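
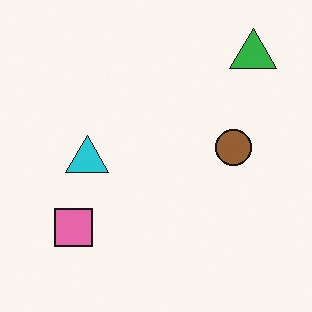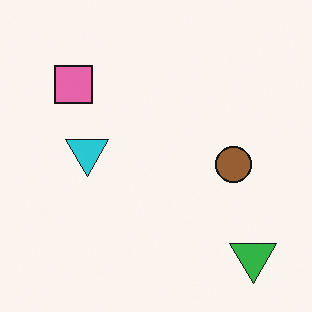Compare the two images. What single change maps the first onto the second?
Flipped vertically (top ↔ bottom).

The green triangle is in the top-right of the first image and the bottom-right of the second — shapes on opposite sides of the horizontal midline have swapped in a mirror flip.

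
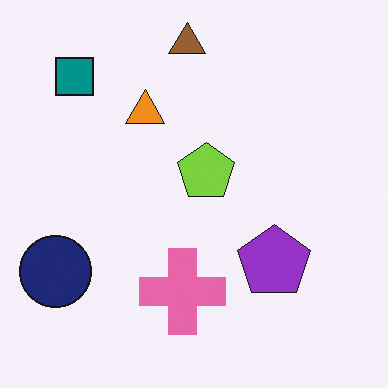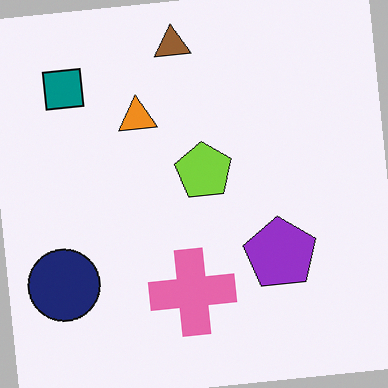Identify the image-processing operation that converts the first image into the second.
The second image is the first rotated counter-clockwise by a small amount.

Every shape is tilted by the same angle and the image corners show triangular fill wedges — a whole-image rotation by a non-right angle.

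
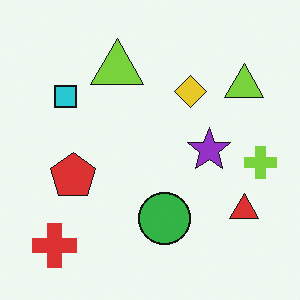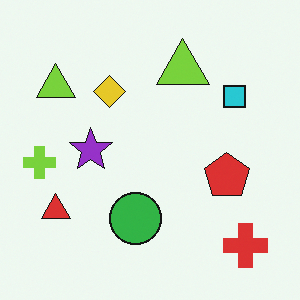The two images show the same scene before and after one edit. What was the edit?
This is the original image flipped horizontally (left ↔ right).

The lime cross is in the right of the first image and the left of the second — shapes on opposite sides of the vertical midline have swapped in a mirror flip.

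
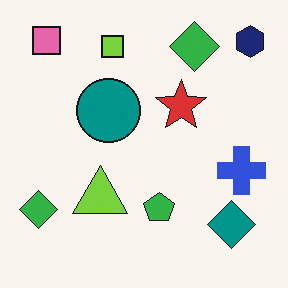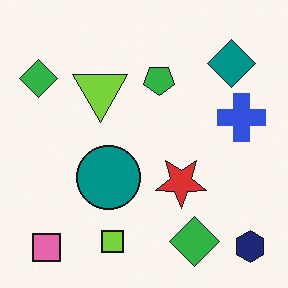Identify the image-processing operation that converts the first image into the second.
The transformation is: flipped vertically (top ↔ bottom).

The pink square is in the top-left of the first image and the bottom-left of the second — shapes on opposite sides of the horizontal midline have swapped in a mirror flip.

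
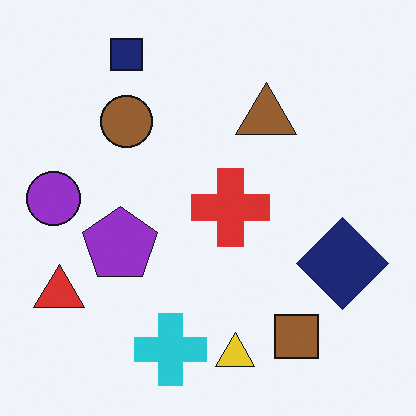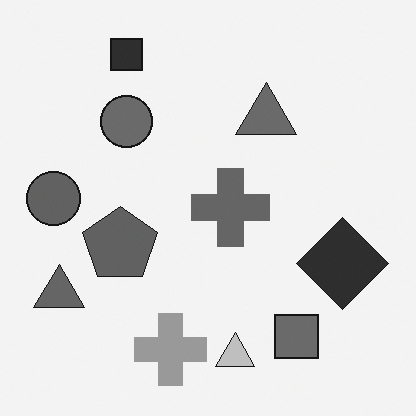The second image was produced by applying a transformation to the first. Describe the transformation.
This is the original image converted to grayscale.

All color is removed — every shape is now a shade of grey.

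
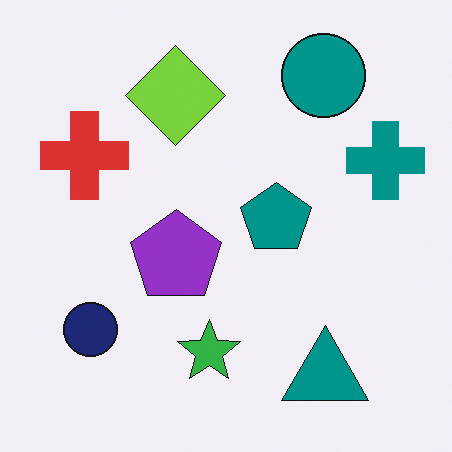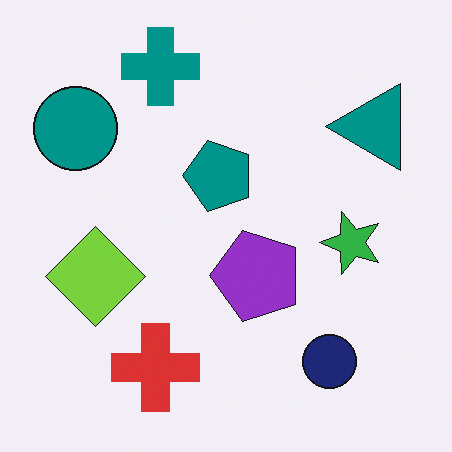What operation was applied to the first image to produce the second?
This is the original image rotated 90° counter-clockwise.

The teal circle sits in the top-right of the first image and the top-left of the second — consistent with a whole-image 90° counter-clockwise rotation.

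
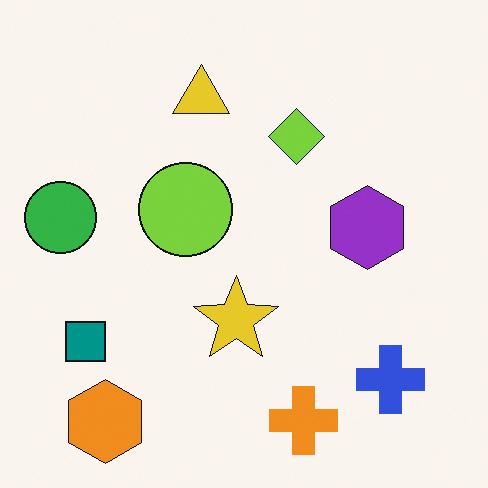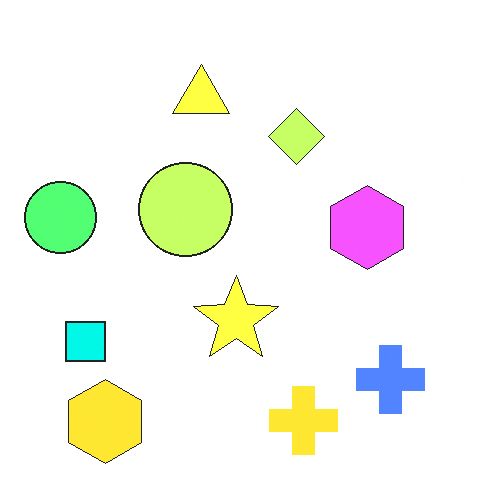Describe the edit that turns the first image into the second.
The second image is the first noticeably brightened.

Every pixel — background and shapes alike — is uniformly brightened.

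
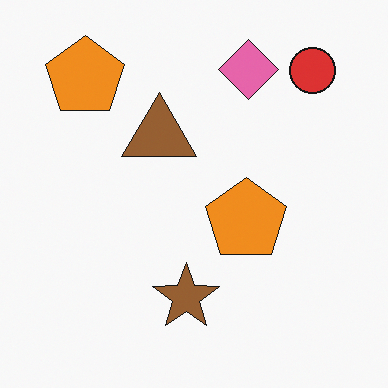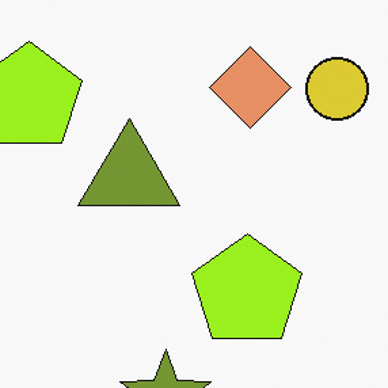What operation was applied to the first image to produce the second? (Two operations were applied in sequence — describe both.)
It was hue-shifted slightly, then cropped slightly and scaled back up.

Every shape's color has rotated by the same amount around the hue wheel — a uniform hue shift. The visible shapes are larger and the field of view is narrower; shapes near the original edges may be partly or wholly outside the frame — a crop-and-rescale.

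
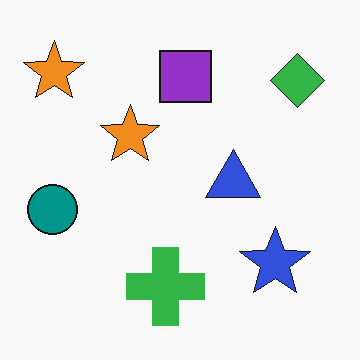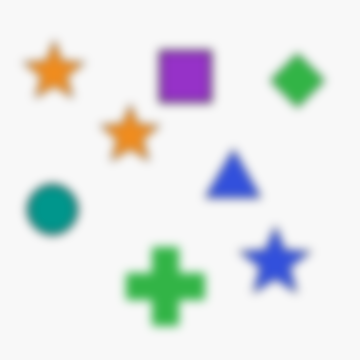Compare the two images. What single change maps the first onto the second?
Moderately blurred.

Shape edges and outlines are uniformly softened across the whole image.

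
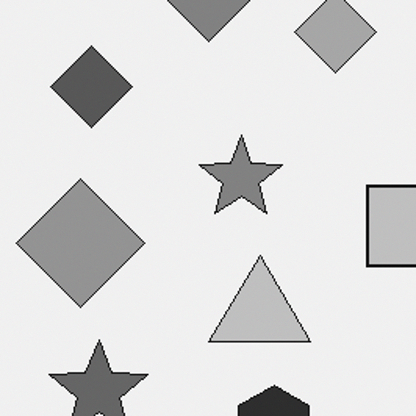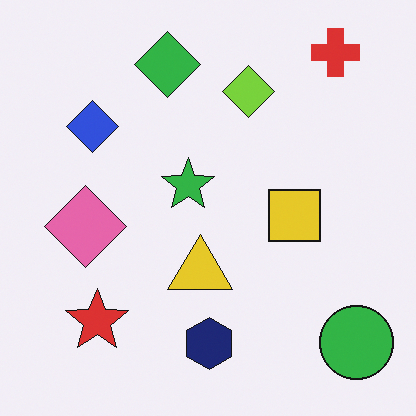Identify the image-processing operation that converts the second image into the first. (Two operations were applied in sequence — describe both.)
The transformation is: converted to grayscale, then cropped slightly and scaled back up.

All color is removed — every shape is now a shade of grey. The visible shapes are larger and the field of view is narrower; shapes near the original edges may be partly or wholly outside the frame — a crop-and-rescale.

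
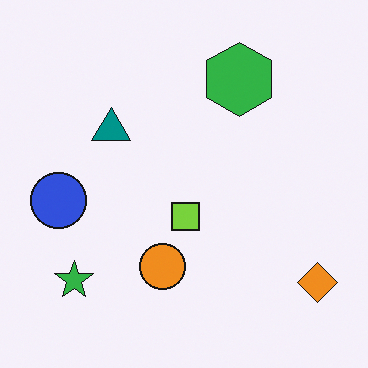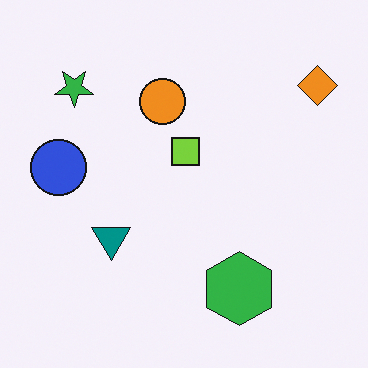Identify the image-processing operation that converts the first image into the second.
Flipped vertically (top ↔ bottom).

The green hexagon is in the top of the first image and the bottom of the second — shapes on opposite sides of the horizontal midline have swapped in a mirror flip.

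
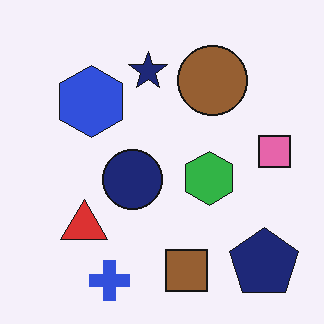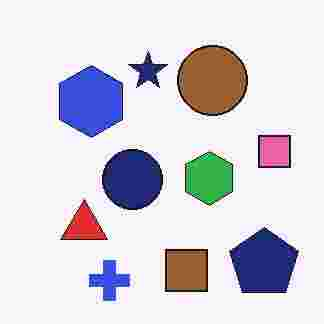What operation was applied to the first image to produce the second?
The transformation is: degraded with heavy JPEG compression.

Blocky 8×8 compression artifacts appear around shape edges and the flat background shows ringing — characteristic JPEG degradation.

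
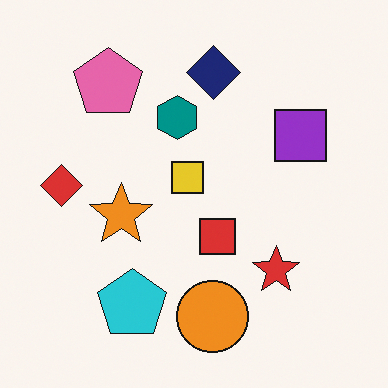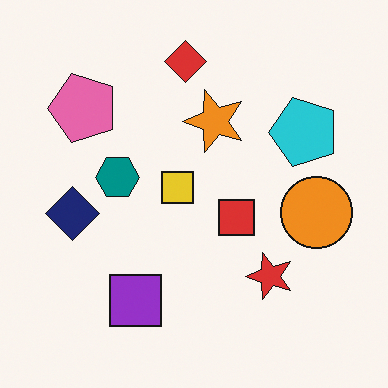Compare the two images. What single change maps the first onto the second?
It was transposed (reflected across the top-left ↔ bottom-right diagonal).

Shapes have swapped their row and column positions — what was in the top-right is now in the bottom-left — a diagonal reflection.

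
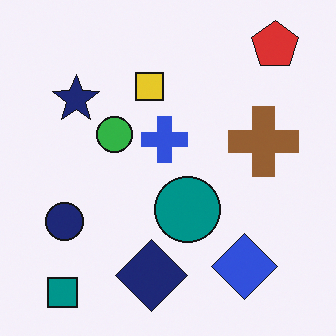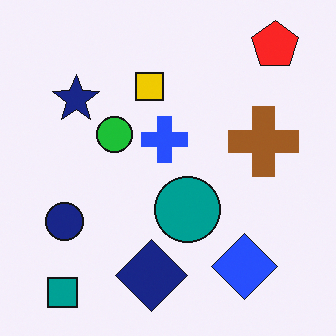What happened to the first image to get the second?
It was slightly oversaturated.

All colors are more vivid — a global saturation change.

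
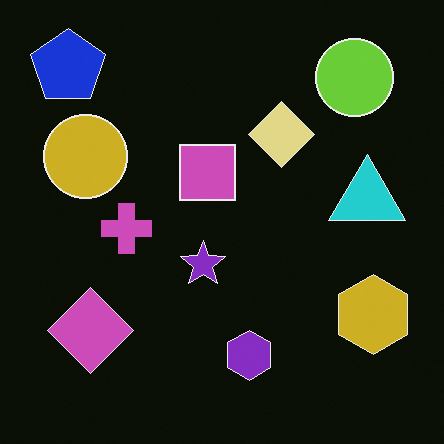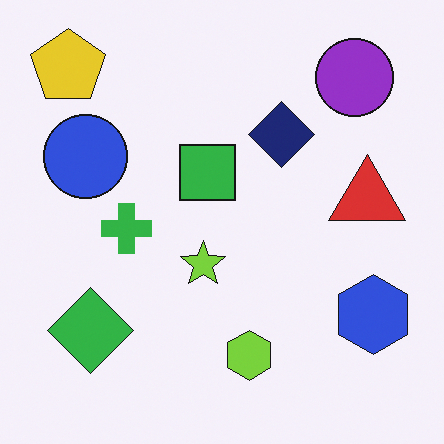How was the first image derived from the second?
The first image is the second color-inverted (negative).

The light background has become dark and every shape's color is its complement — a photographic negative.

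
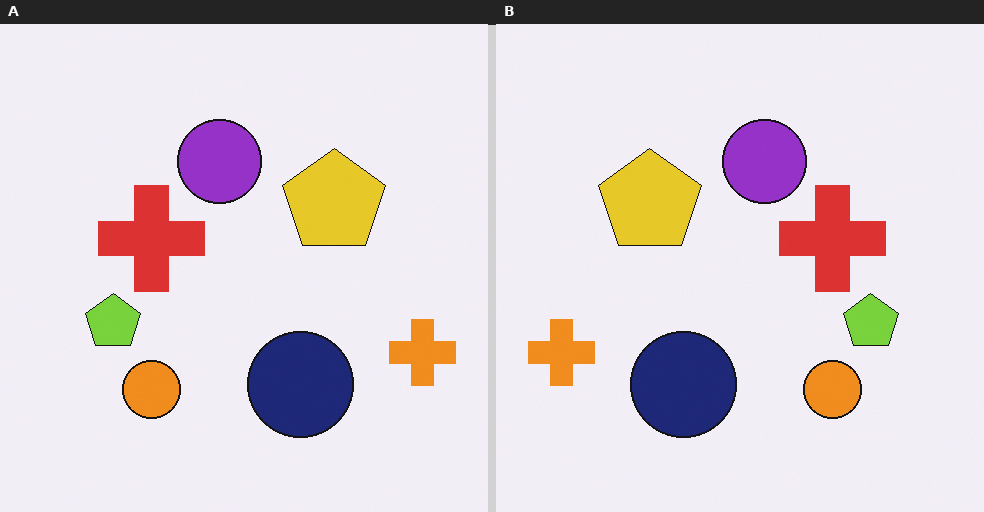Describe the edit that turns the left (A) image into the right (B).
The right (B) image is the left (A) flipped horizontally (left ↔ right).

The orange cross is in the bottom-right of the left (A) image and the bottom-left of the right (B) — shapes on opposite sides of the vertical midline have swapped in a mirror flip.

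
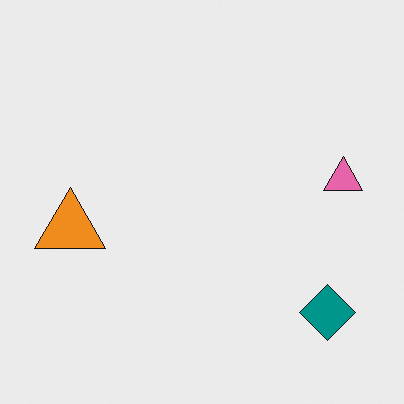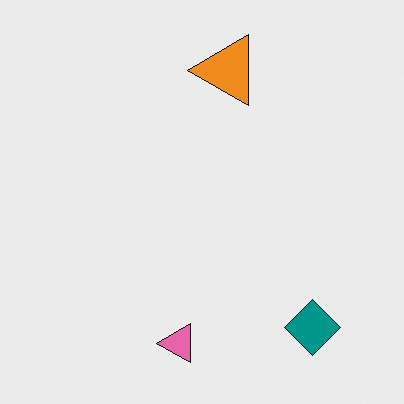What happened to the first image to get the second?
It was transposed (reflected across the top-left ↔ bottom-right diagonal).

Shapes have swapped their row and column positions — what was in the top-right is now in the bottom-left — a diagonal reflection.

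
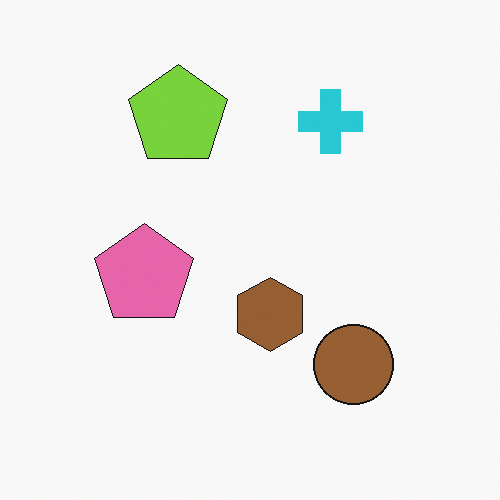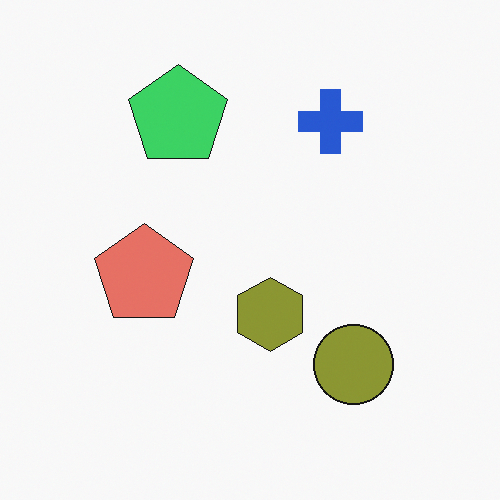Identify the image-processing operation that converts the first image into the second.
The second image is the first hue-shifted slightly.

Every shape's color has rotated by the same amount around the hue wheel — a uniform hue shift.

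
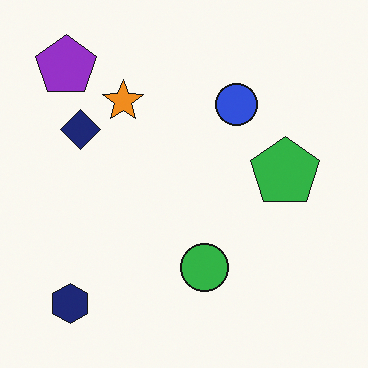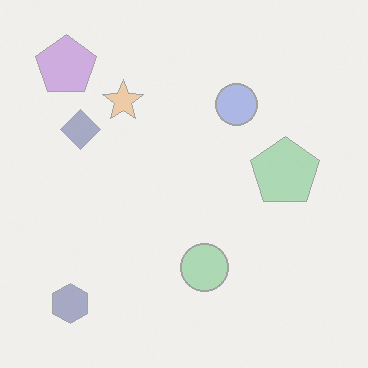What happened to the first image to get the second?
This is the original image washed out (contrast reduced).

Tones are pushed toward mid-grey across the whole image — a global contrast change.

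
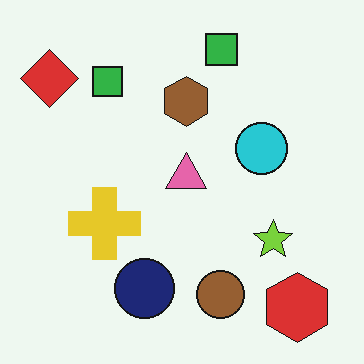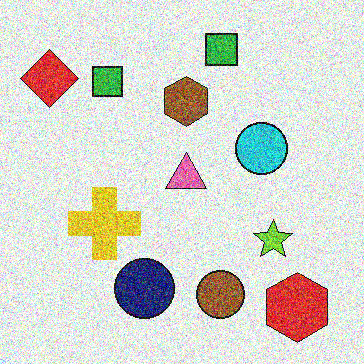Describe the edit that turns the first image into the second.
The second image is the first degraded with strong gaussian noise.

Random speckle covers the whole image, including the flat background.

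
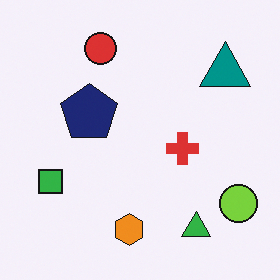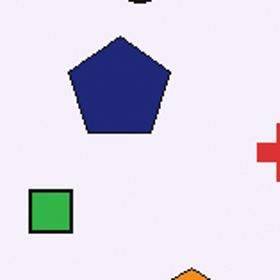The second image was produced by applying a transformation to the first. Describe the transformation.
This is the original image cropped to a noticeably smaller region and rescaled.

The visible shapes are larger and the field of view is narrower; shapes near the original edges may be partly or wholly outside the frame — a crop-and-rescale.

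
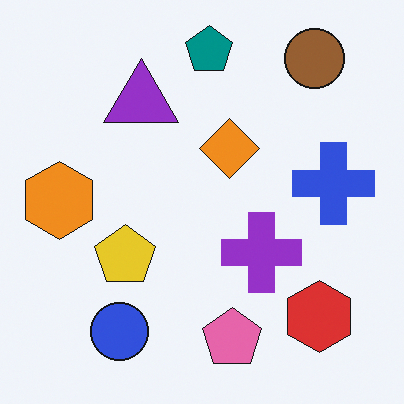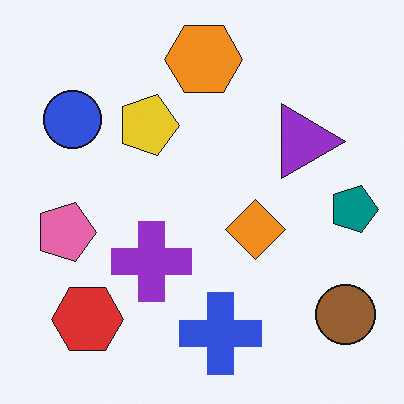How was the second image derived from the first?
This is the original image rotated 90° clockwise.

The brown circle sits in the top-right of the first image and the bottom-right of the second — consistent with a whole-image 90° clockwise rotation.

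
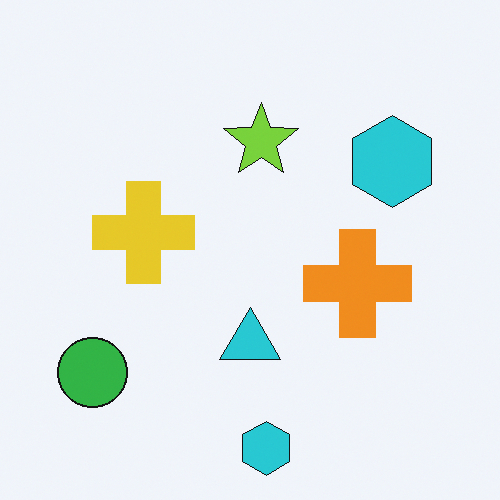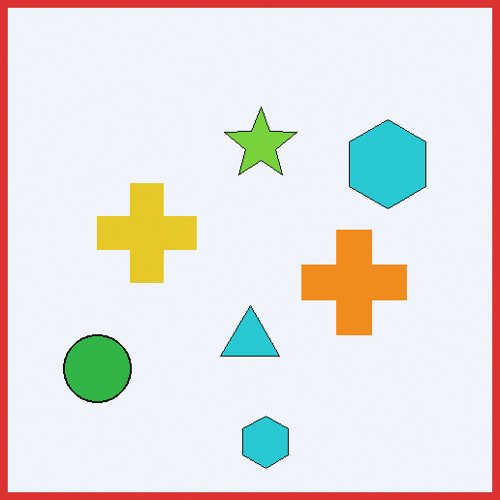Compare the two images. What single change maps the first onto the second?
The image was framed with a red border.

A solid red frame runs around the edge of the second image, with the content slightly shrunk inside it.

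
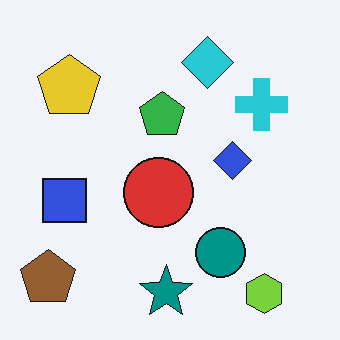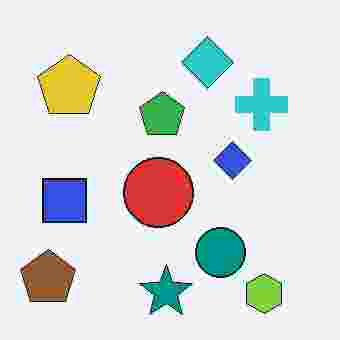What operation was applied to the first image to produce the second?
The transformation is: degraded with heavy JPEG compression.

Blocky 8×8 compression artifacts appear around shape edges and the flat background shows ringing — characteristic JPEG degradation.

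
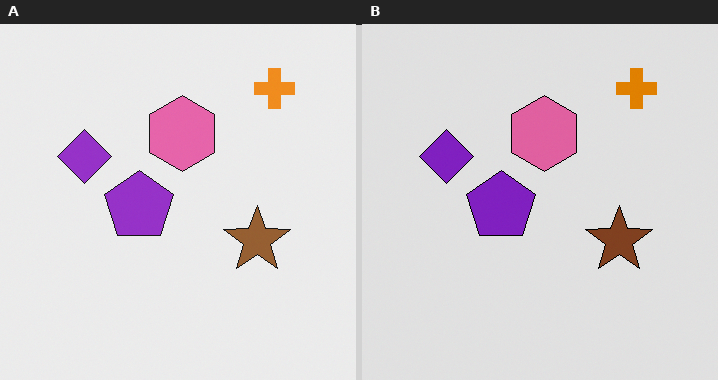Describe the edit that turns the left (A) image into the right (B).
The image was posterized to a reduced palette.

Each flat color has snapped to a coarser quantized level — most visibly, the near-white background has dropped to a flat grey.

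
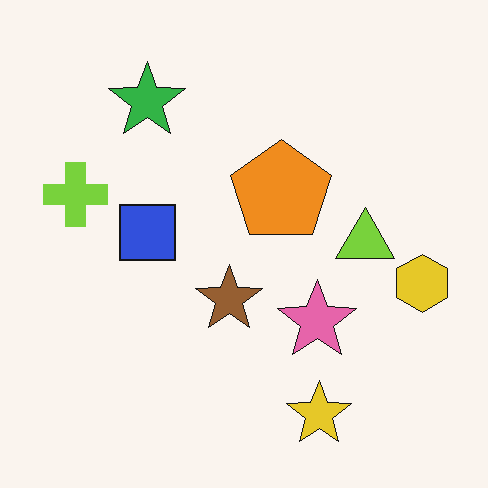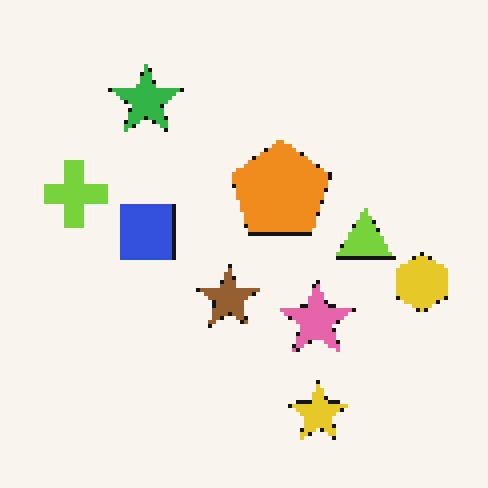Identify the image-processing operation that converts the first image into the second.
The transformation is: mildly pixelated.

Shapes are reduced to large square blocks; fine edges and outlines are lost — a downscale-then-upscale (mosaic) effect.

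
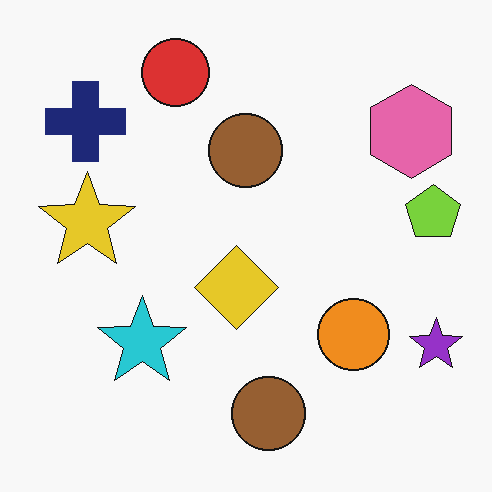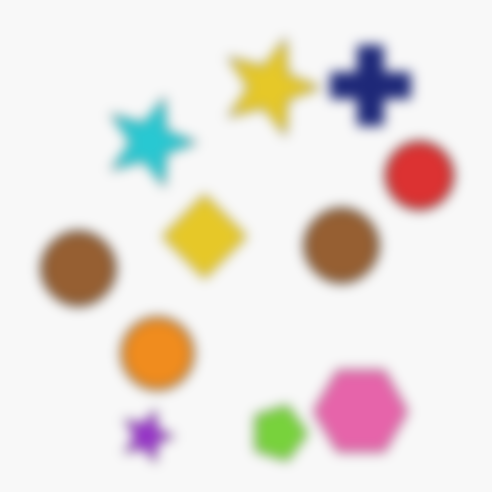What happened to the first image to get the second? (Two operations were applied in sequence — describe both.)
The second image is the first rotated 90° clockwise, then strongly gaussian-blurred.

The purple star sits in the bottom-right of the first image and the bottom-left of the second — consistent with a whole-image 90° clockwise rotation. Shape edges and outlines are uniformly softened across the whole image.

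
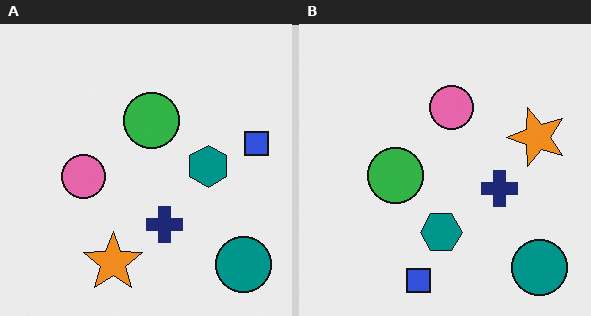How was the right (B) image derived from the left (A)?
The right (B) image is the left (A) transposed (reflected across the top-left ↔ bottom-right diagonal).

Shapes have swapped their row and column positions — what was in the top-right is now in the bottom-left — a diagonal reflection.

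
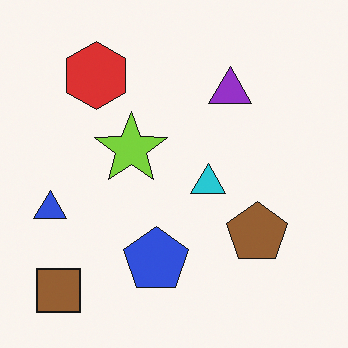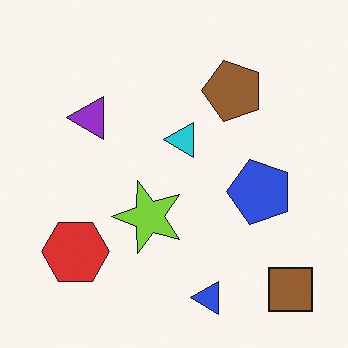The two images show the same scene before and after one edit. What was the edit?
It was rotated 90° counter-clockwise.

The brown square sits in the bottom-left of the first image and the bottom-right of the second — consistent with a whole-image 90° counter-clockwise rotation.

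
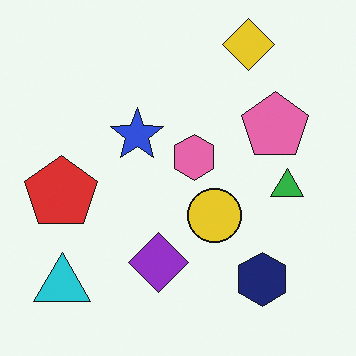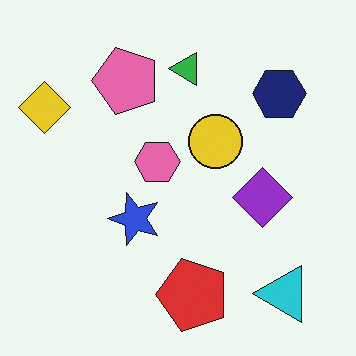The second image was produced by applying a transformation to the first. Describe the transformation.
The image was rotated 90° counter-clockwise.

The cyan triangle sits in the bottom-left of the first image and the bottom-right of the second — consistent with a whole-image 90° counter-clockwise rotation.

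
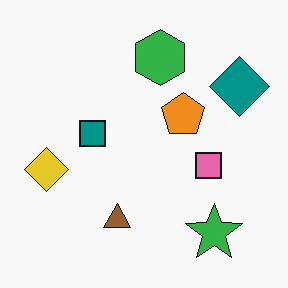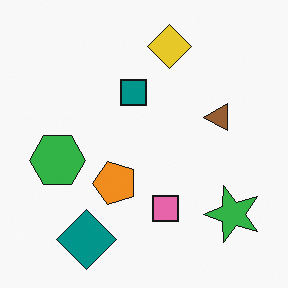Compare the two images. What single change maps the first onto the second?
Transposed (reflected across the top-left ↔ bottom-right diagonal).

Shapes have swapped their row and column positions — what was in the top-right is now in the bottom-left — a diagonal reflection.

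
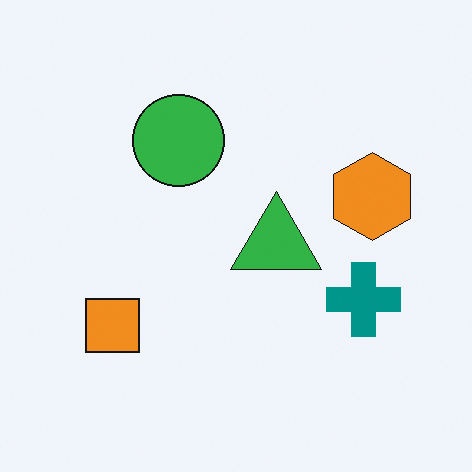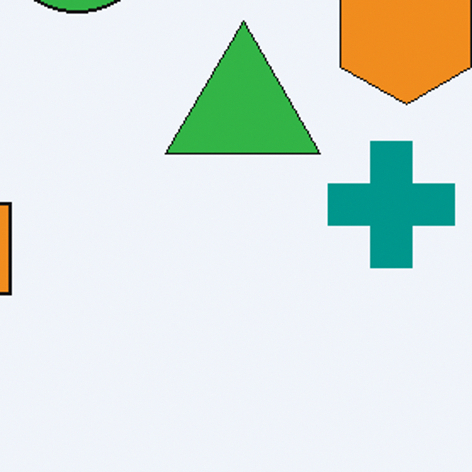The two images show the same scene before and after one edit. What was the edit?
Cropped tightly and scaled back up.

The visible shapes are larger and the field of view is narrower; shapes near the original edges may be partly or wholly outside the frame — a crop-and-rescale.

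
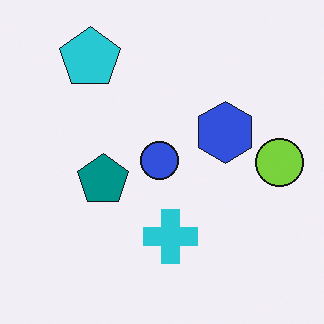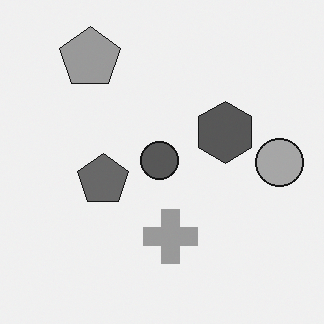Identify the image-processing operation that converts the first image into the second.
It was converted to grayscale.

All color is removed — every shape is now a shade of grey.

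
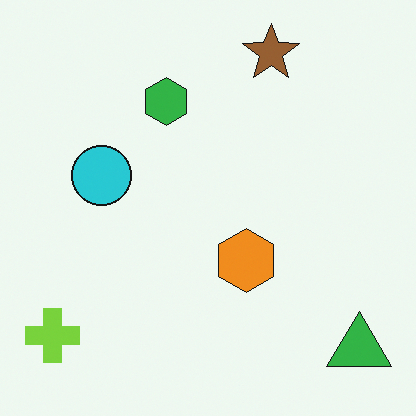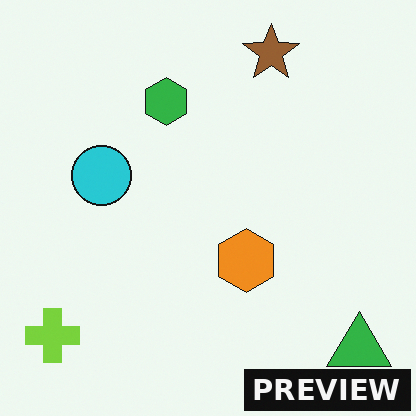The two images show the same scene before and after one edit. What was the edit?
It was watermarked with the text "PREVIEW" in the lower-right corner.

A dark label reading "PREVIEW" appears in the lower-right corner.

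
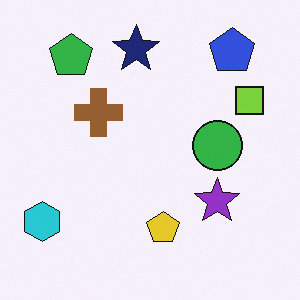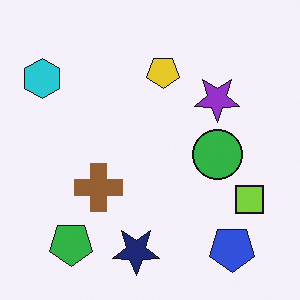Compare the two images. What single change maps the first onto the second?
Flipped vertically (top ↔ bottom).

The navy star is in the top of the first image and the bottom of the second — shapes on opposite sides of the horizontal midline have swapped in a mirror flip.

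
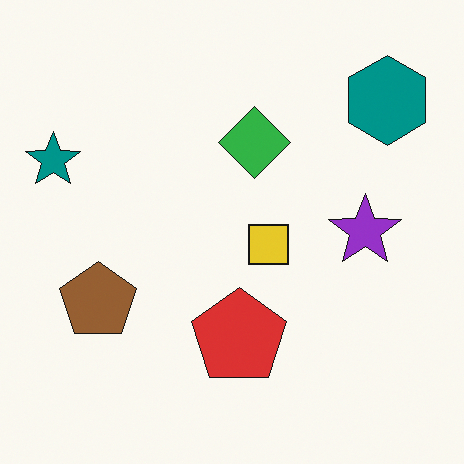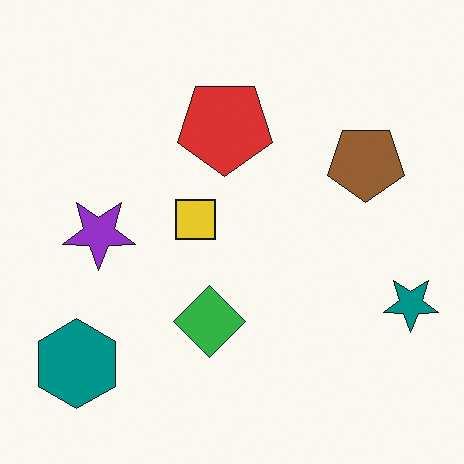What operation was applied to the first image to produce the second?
The image was rotated 180°.

The teal hexagon sits in the top-right of the first image and the bottom-left of the second — consistent with a whole-image 180° rotation.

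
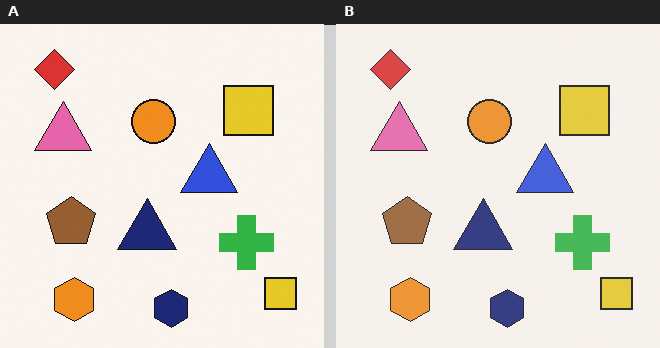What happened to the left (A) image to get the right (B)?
Given slightly reduced contrast.

Tones are pushed toward mid-grey across the whole image — a global contrast change.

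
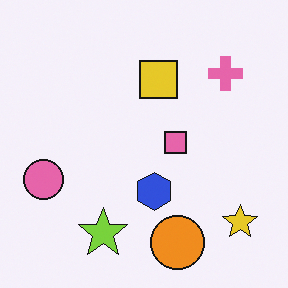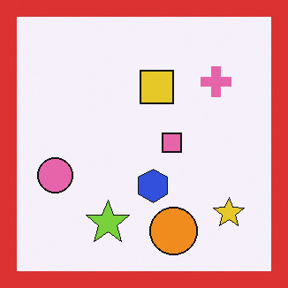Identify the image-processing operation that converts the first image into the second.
The second image is the first framed with a red border.

A solid red frame runs around the edge of the second image, with the content slightly shrunk inside it.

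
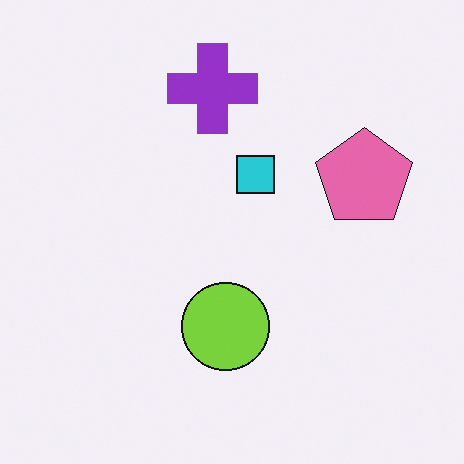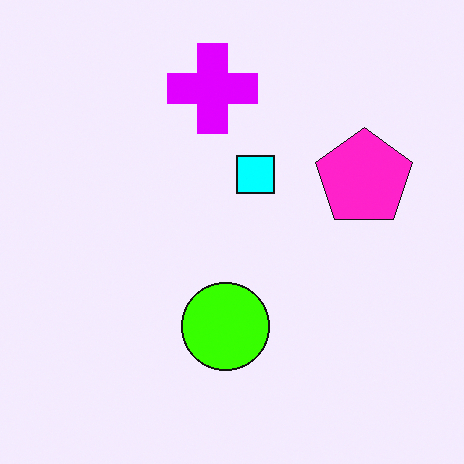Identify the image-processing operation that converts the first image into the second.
It was made much more vivid (saturation change).

All colors are more vivid — a global saturation change.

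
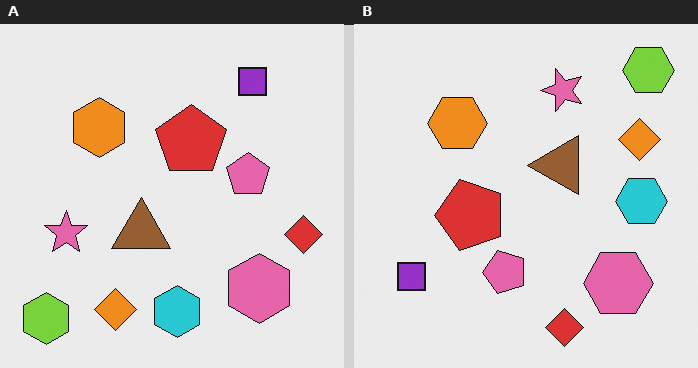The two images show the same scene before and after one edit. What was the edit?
The transformation is: transposed (reflected across the top-left ↔ bottom-right diagonal).

Shapes have swapped their row and column positions — what was in the top-right is now in the bottom-left — a diagonal reflection.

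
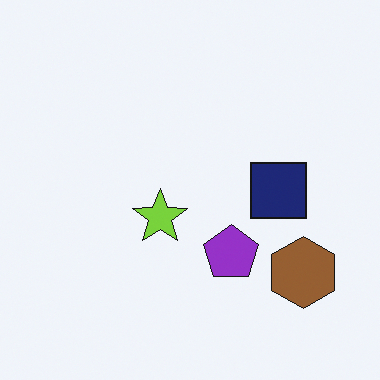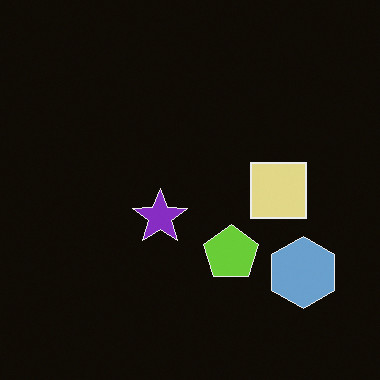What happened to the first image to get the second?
The second image is the first color-inverted (negative).

The light background has become dark and every shape's color is its complement — a photographic negative.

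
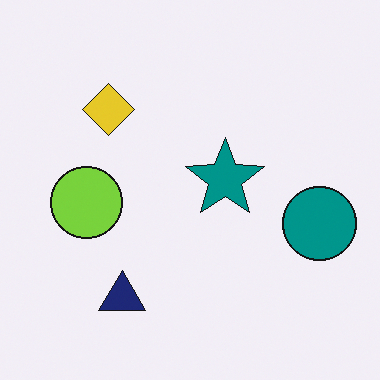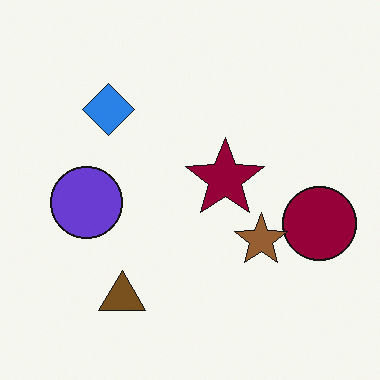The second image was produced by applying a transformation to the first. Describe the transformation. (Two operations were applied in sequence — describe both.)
It was hue-shifted by a large amount, then overlaid with an additional brown star.

Every shape's color has rotated by the same amount around the hue wheel — a uniform hue shift. A brown star appears in the second image that is absent from the first.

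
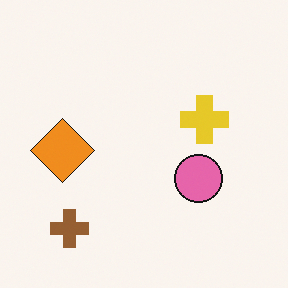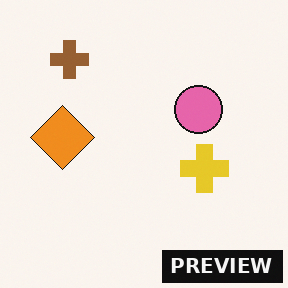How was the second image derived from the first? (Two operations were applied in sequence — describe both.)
This is the original image flipped vertically (top ↔ bottom), then watermarked with the text "PREVIEW" in the lower-right corner.

The brown cross is in the bottom-left of the first image and the top-left of the second — shapes on opposite sides of the horizontal midline have swapped in a mirror flip. A dark label reading "PREVIEW" appears in the lower-right corner.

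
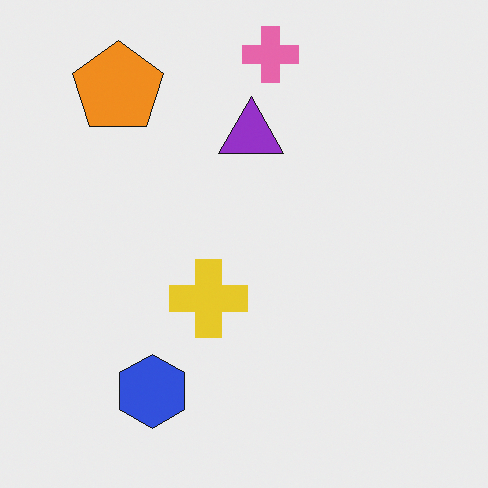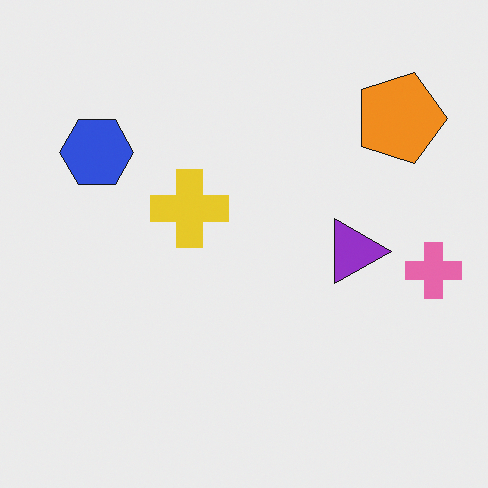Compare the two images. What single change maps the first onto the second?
This is the original image rotated 90° clockwise.

The orange pentagon sits in the top-left of the first image and the top-right of the second — consistent with a whole-image 90° clockwise rotation.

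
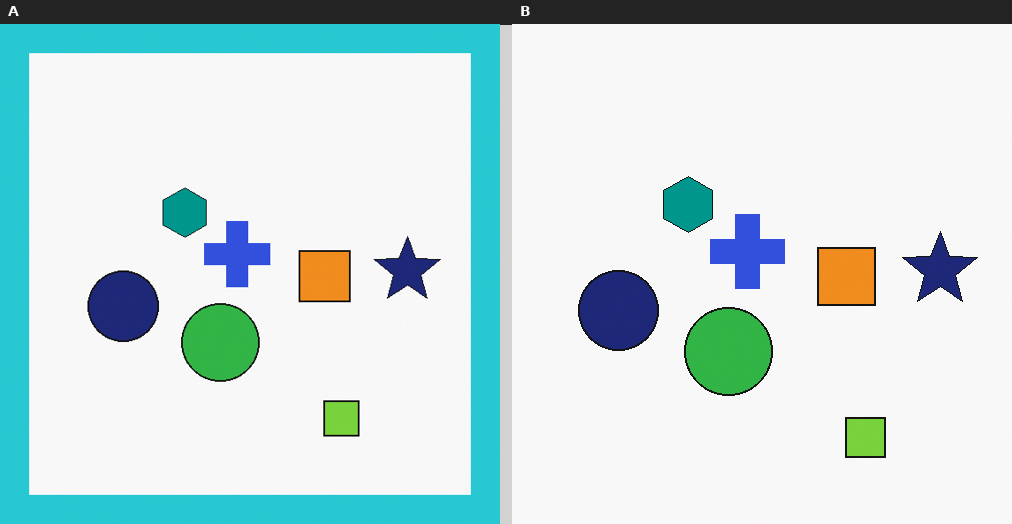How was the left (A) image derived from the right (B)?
The left (A) image is the right (B) framed with a cyan border.

A solid cyan frame runs around the edge of the left (A) image, with the content slightly shrunk inside it.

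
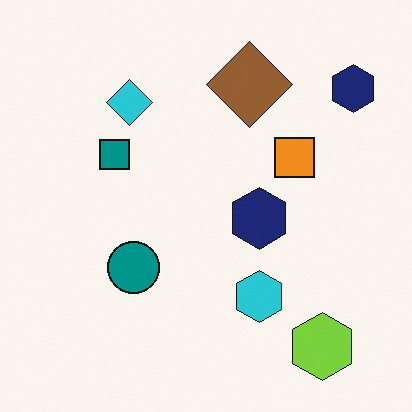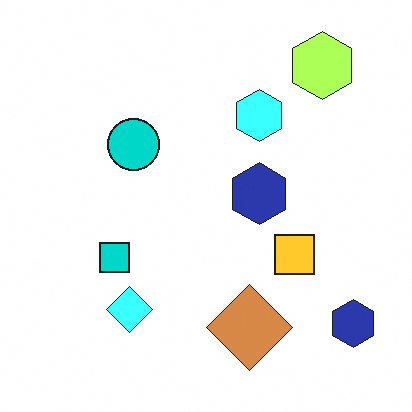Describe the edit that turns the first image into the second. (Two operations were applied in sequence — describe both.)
It was flipped vertically (top ↔ bottom), then noticeably brightened.

The lime hexagon is in the bottom-right of the first image and the top-right of the second — shapes on opposite sides of the horizontal midline have swapped in a mirror flip. Every pixel — background and shapes alike — is uniformly brightened.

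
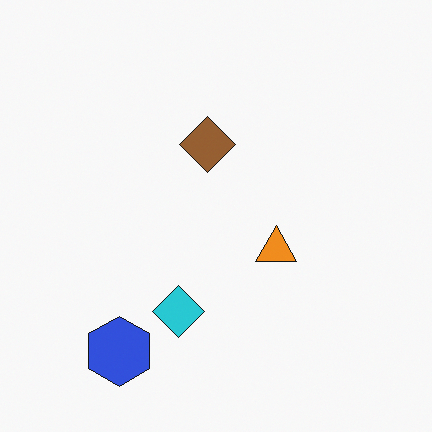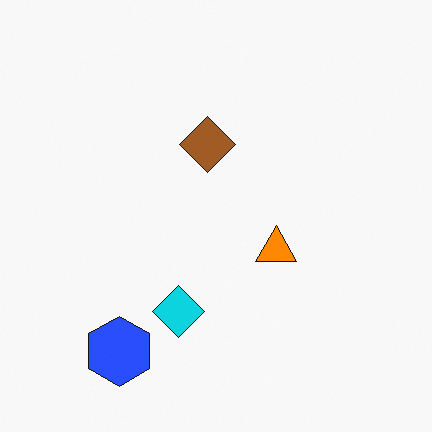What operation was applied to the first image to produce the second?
It was slightly oversaturated.

All colors are more vivid — a global saturation change.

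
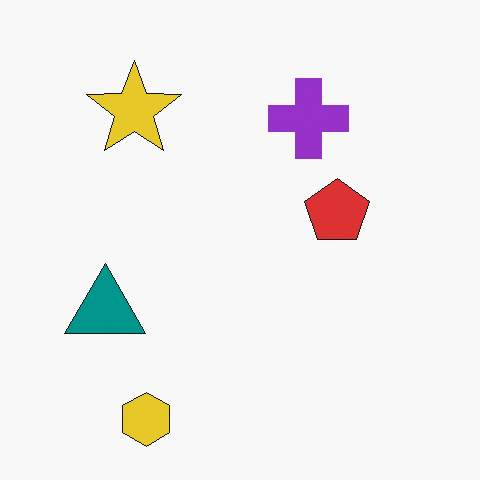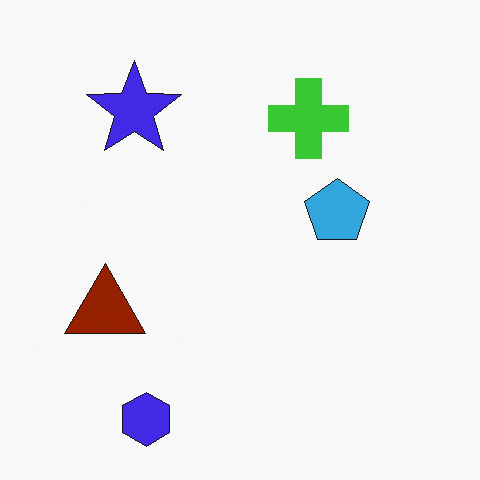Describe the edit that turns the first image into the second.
Hue-shifted by a large amount.

Every shape's color has rotated by the same amount around the hue wheel — a uniform hue shift.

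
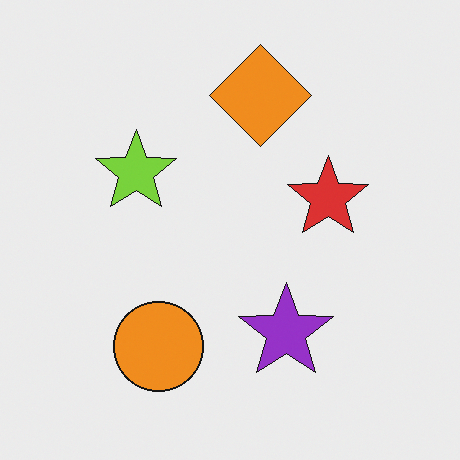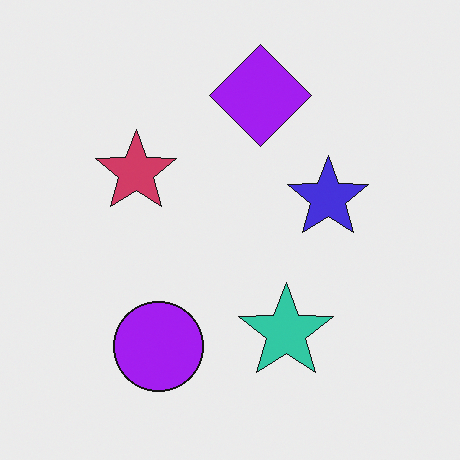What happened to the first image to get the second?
This is the original image hue-shifted through roughly half the color wheel.

Every shape's color has rotated by the same amount around the hue wheel — a uniform hue shift.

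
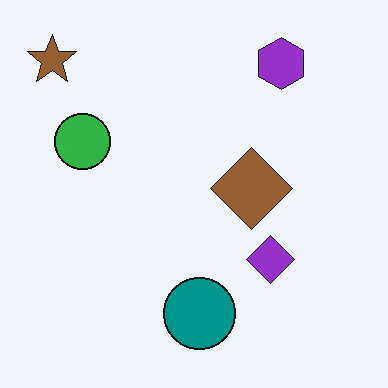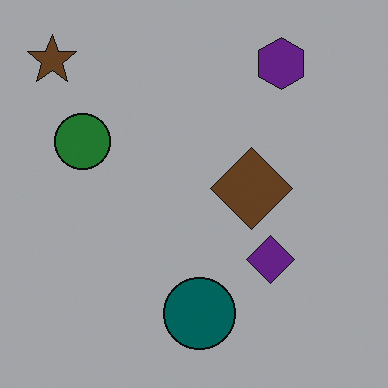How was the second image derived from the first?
Darkened a lot.

Every pixel — background and shapes alike — is uniformly darkened.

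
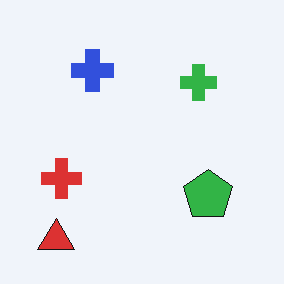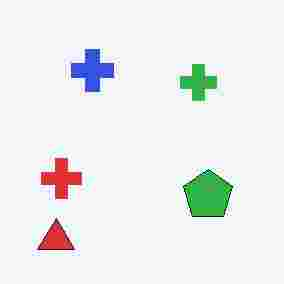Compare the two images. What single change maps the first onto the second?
Heavily JPEG-compressed with obvious blocking artifacts.

Blocky 8×8 compression artifacts appear around shape edges and the flat background shows ringing — characteristic JPEG degradation.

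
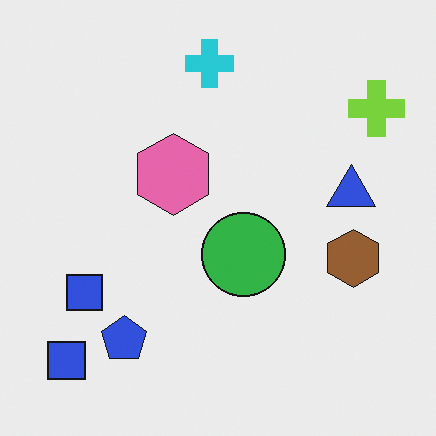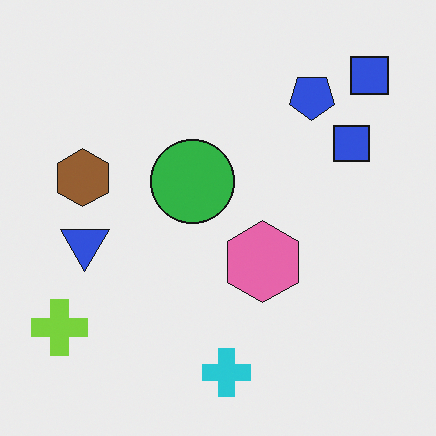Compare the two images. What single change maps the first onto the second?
The second image is the first rotated 180°.

The lime cross sits in the top-right of the first image and the bottom-left of the second — consistent with a whole-image 180° rotation.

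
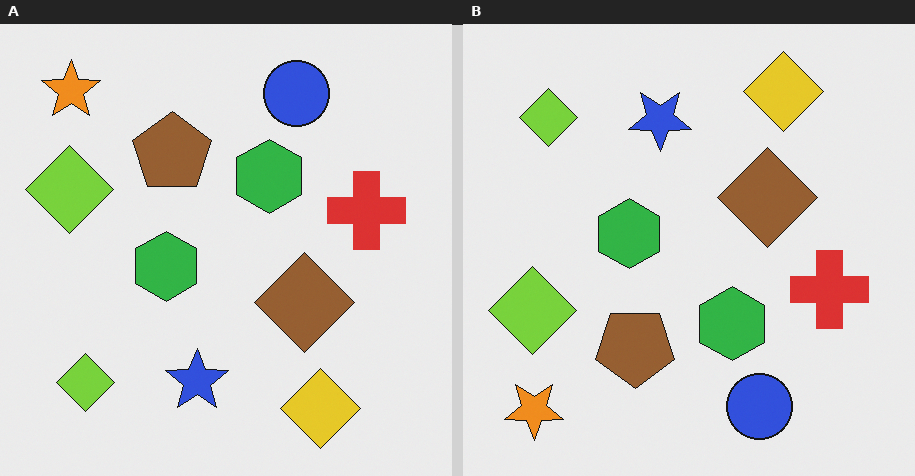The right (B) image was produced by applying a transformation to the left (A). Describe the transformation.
The right (B) image is the left (A) flipped vertically (top ↔ bottom).

The orange star is in the top-left of the left (A) image and the bottom-left of the right (B) — shapes on opposite sides of the horizontal midline have swapped in a mirror flip.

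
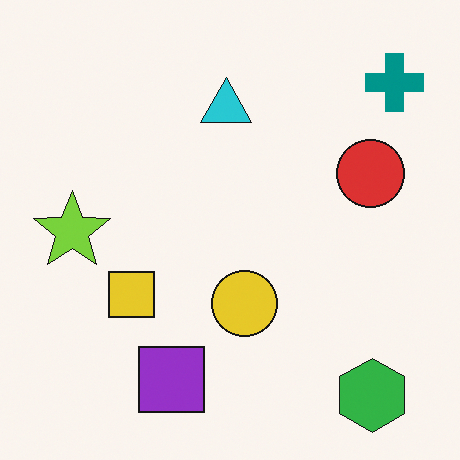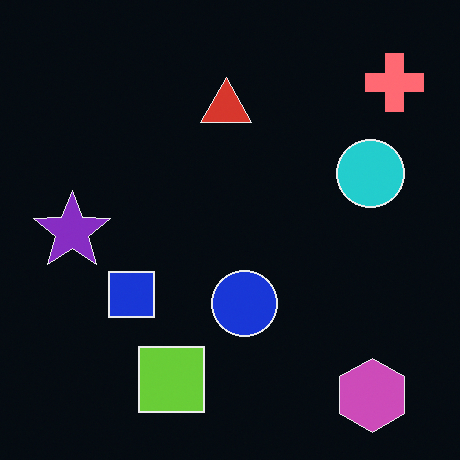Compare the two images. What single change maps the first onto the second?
The second image is the first color-inverted (negative).

The light background has become dark and every shape's color is its complement — a photographic negative.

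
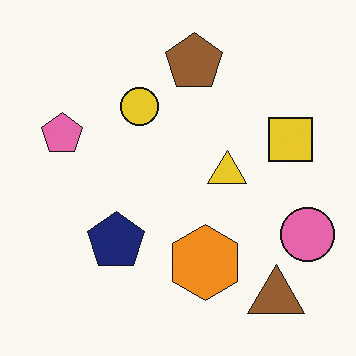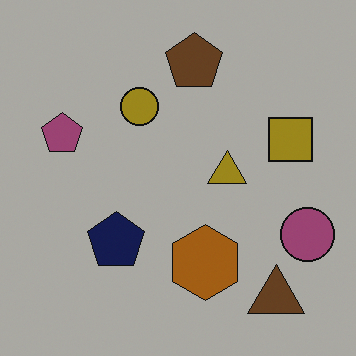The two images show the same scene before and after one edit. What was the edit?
The transformation is: darkened a lot.

Every pixel — background and shapes alike — is uniformly darkened.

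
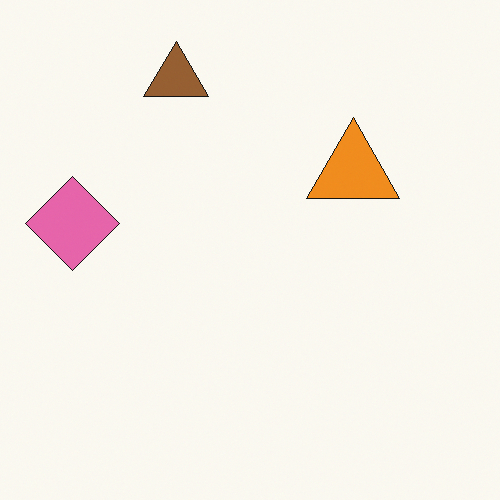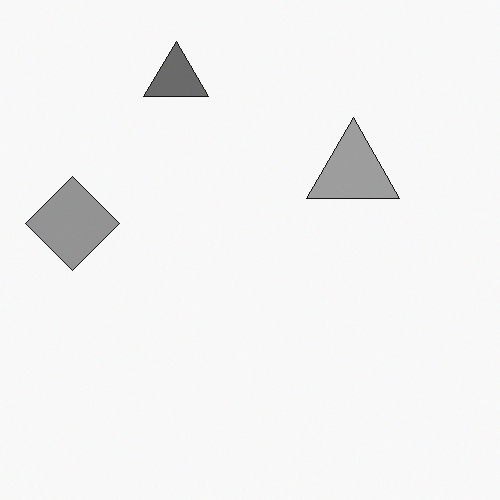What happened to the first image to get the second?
It was converted to grayscale.

All color is removed — every shape is now a shade of grey.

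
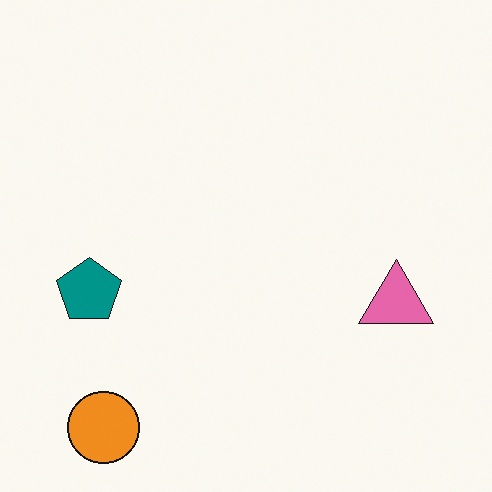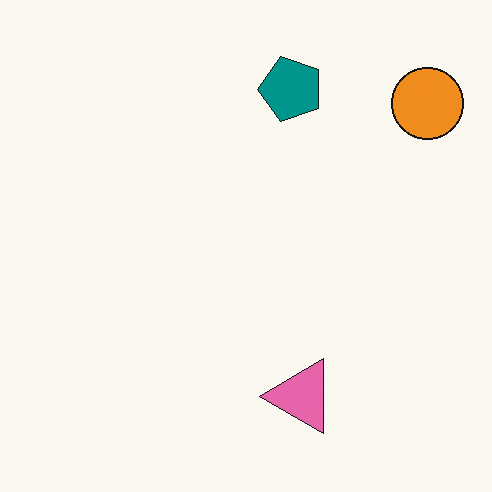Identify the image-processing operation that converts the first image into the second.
The second image is the first transposed (reflected across the top-left ↔ bottom-right diagonal).

Shapes have swapped their row and column positions — what was in the top-right is now in the bottom-left — a diagonal reflection.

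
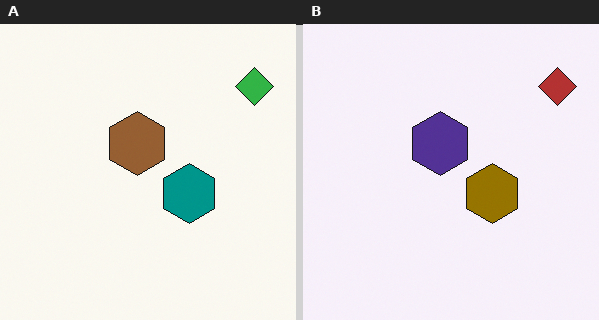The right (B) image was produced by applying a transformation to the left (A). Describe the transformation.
This is the original image hue-shifted by a large amount.

Every shape's color has rotated by the same amount around the hue wheel — a uniform hue shift.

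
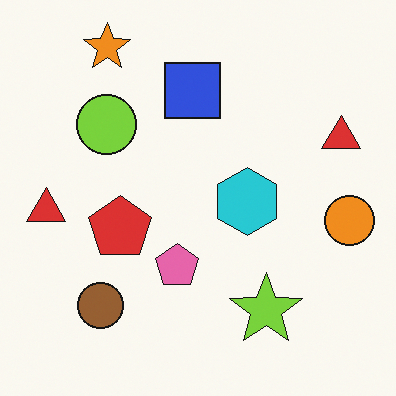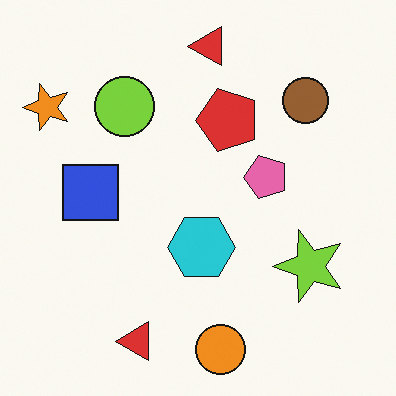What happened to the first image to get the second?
Transposed (reflected across the top-left ↔ bottom-right diagonal).

Shapes have swapped their row and column positions — what was in the top-right is now in the bottom-left — a diagonal reflection.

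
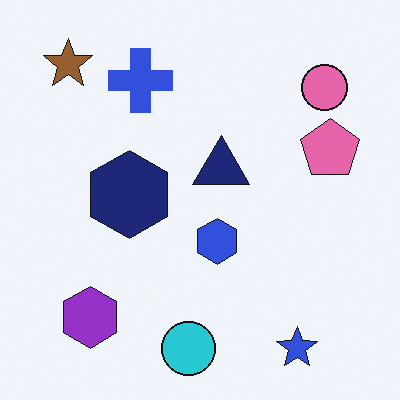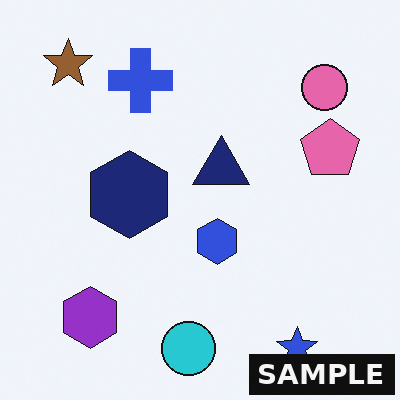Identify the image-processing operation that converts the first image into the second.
Watermarked with the text "SAMPLE" in the lower-right corner.

A dark label reading "SAMPLE" appears in the lower-right corner.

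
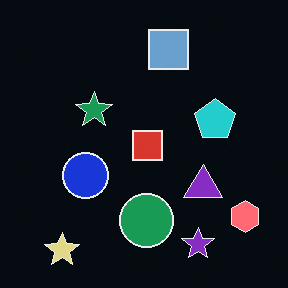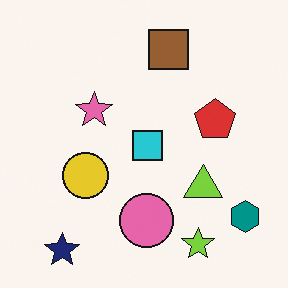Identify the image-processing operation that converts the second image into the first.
Color-inverted (negative).

The light background has become dark and every shape's color is its complement — a photographic negative.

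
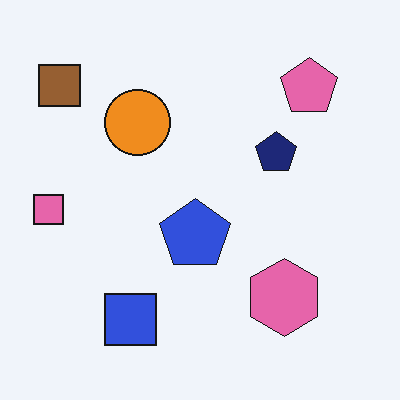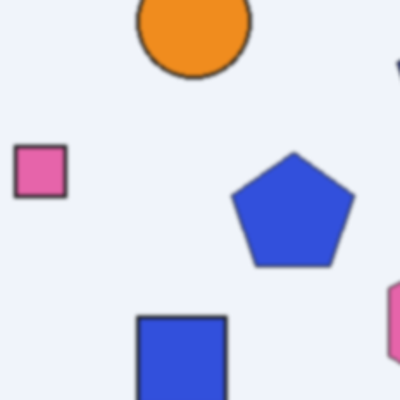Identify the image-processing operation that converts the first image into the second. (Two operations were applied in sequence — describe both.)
It was given a subtle gaussian blur, then cropped to a noticeably smaller region and rescaled.

Shape edges and outlines are uniformly softened across the whole image. The visible shapes are larger and the field of view is narrower; shapes near the original edges may be partly or wholly outside the frame — a crop-and-rescale.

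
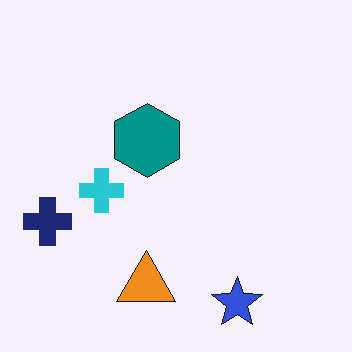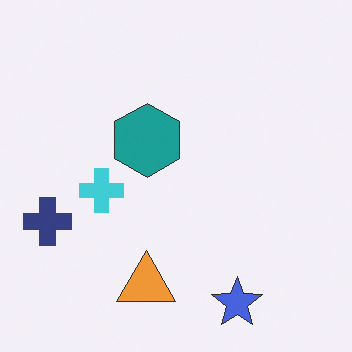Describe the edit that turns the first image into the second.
Given slightly reduced contrast.

Tones are pushed toward mid-grey across the whole image — a global contrast change.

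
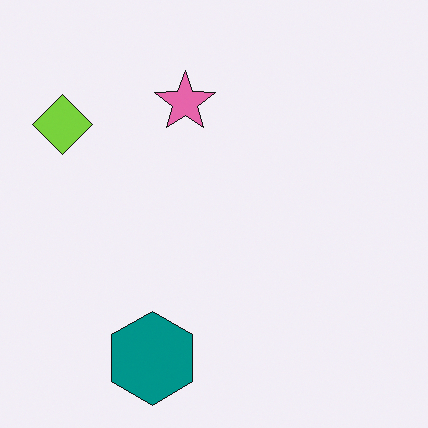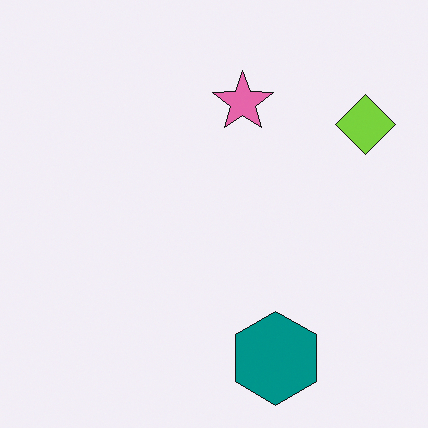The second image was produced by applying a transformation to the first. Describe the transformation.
The transformation is: flipped horizontally (left ↔ right).

The lime diamond is in the top-left of the first image and the top-right of the second — shapes on opposite sides of the vertical midline have swapped in a mirror flip.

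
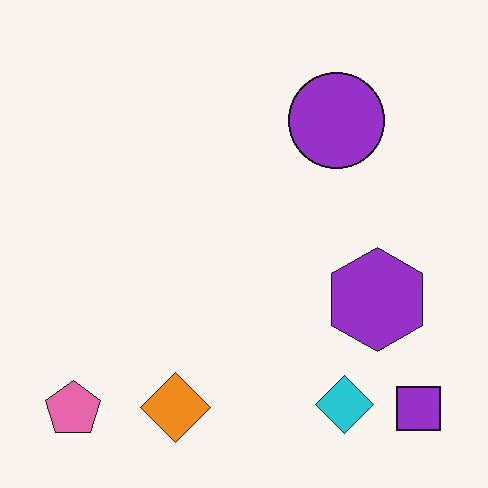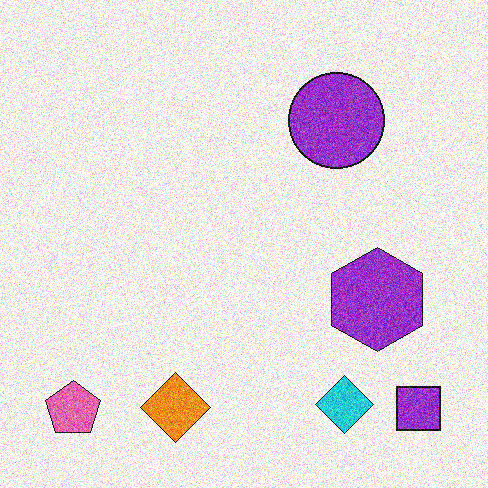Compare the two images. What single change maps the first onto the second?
The image was degraded with heavy additive noise.

Random speckle covers the whole image, including the flat background.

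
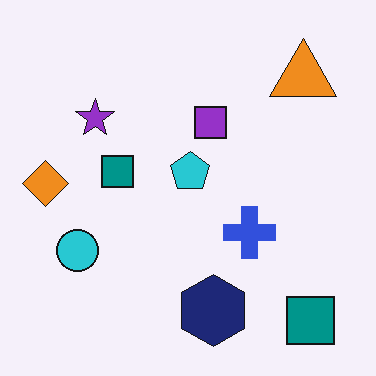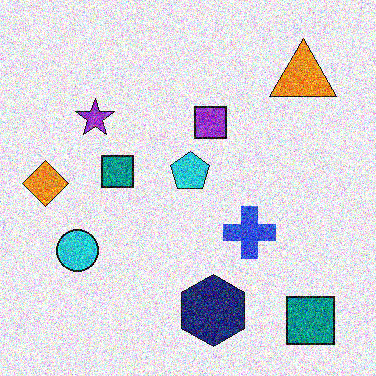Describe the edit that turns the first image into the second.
Degraded with strong gaussian noise.

Random speckle covers the whole image, including the flat background.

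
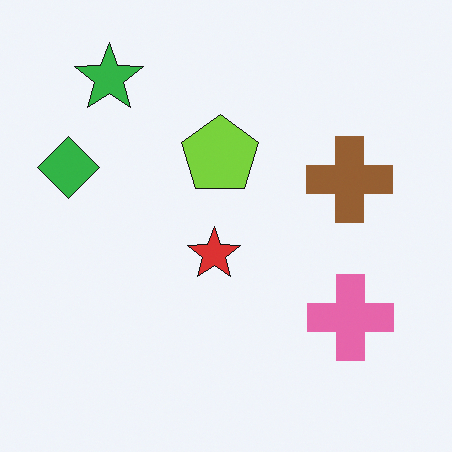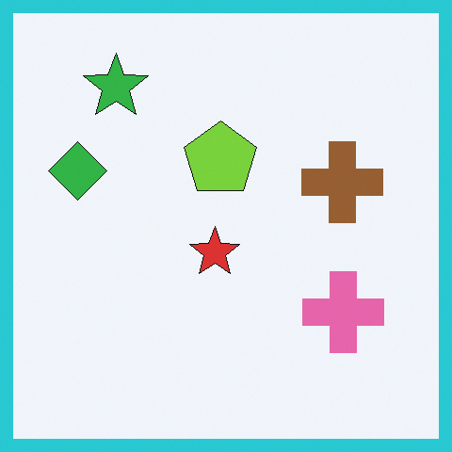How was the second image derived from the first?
The second image is the first framed with a cyan border.

A solid cyan frame runs around the edge of the second image, with the content slightly shrunk inside it.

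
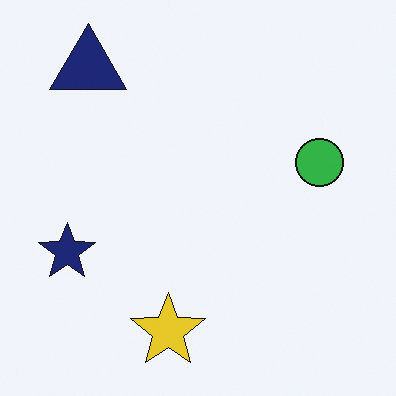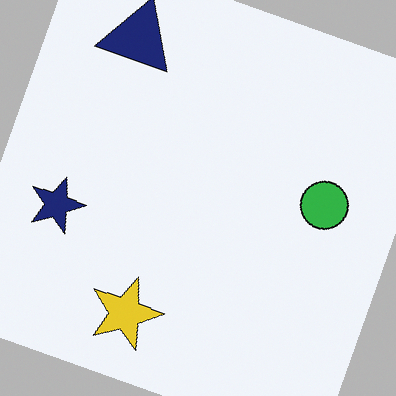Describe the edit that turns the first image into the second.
Rotated clockwise by a moderate amount.

Every shape is tilted by the same angle and the image corners show triangular fill wedges — a whole-image rotation by a non-right angle.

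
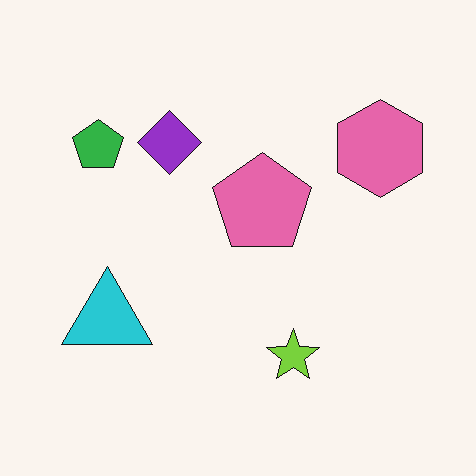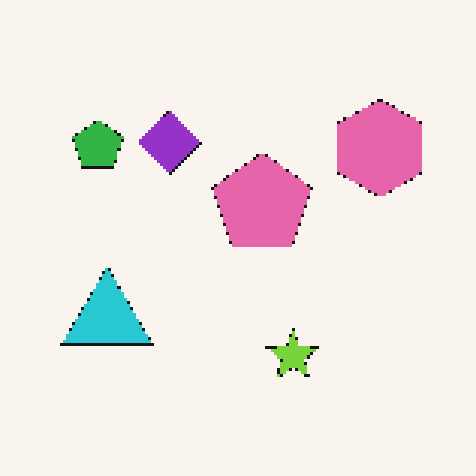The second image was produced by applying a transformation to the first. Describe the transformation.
The second image is the first lightly pixelated (a mild mosaic effect).

Shapes are reduced to large square blocks; fine edges and outlines are lost — a downscale-then-upscale (mosaic) effect.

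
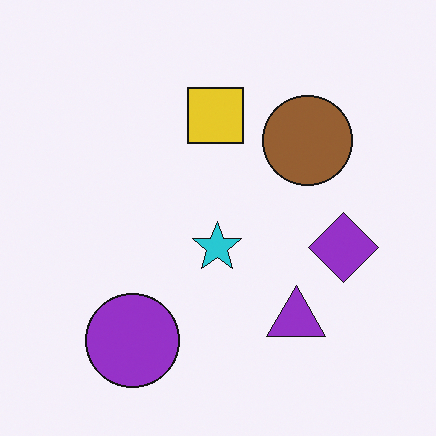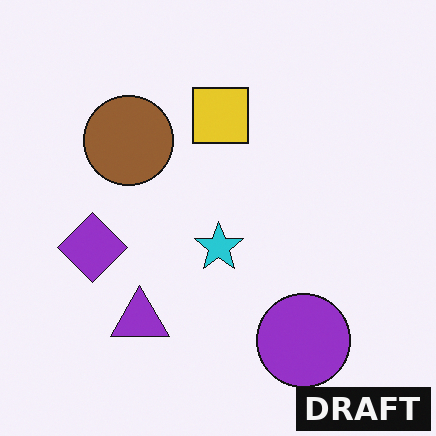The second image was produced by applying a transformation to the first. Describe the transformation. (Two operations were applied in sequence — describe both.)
This is the original image flipped horizontally (left ↔ right), then watermarked with the text "DRAFT" in the lower-right corner.

The purple diamond is in the right of the first image and the left of the second — shapes on opposite sides of the vertical midline have swapped in a mirror flip. A dark label reading "DRAFT" appears in the lower-right corner.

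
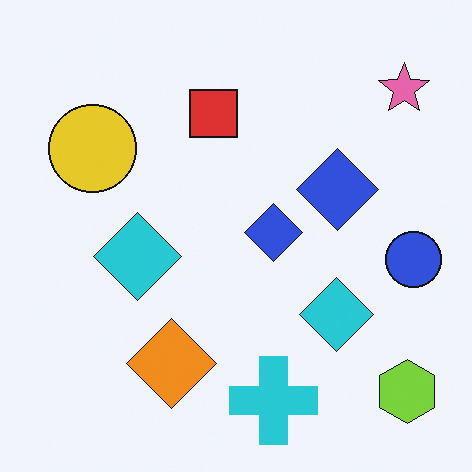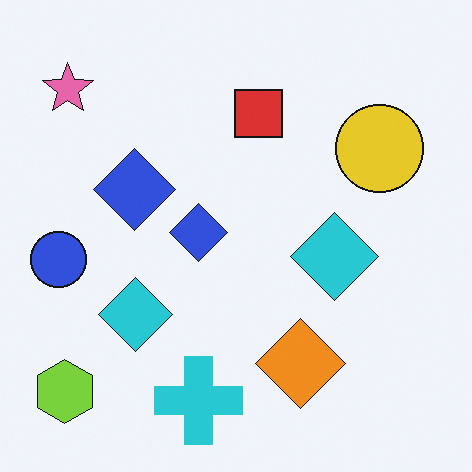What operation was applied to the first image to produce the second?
The transformation is: flipped horizontally (left ↔ right).

The blue circle is in the right of the first image and the left of the second — shapes on opposite sides of the vertical midline have swapped in a mirror flip.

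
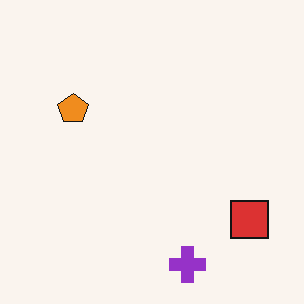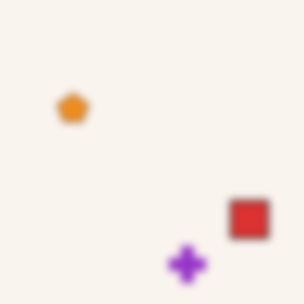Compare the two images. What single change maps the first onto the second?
This is the original image noticeably gaussian-blurred.

Shape edges and outlines are uniformly softened across the whole image.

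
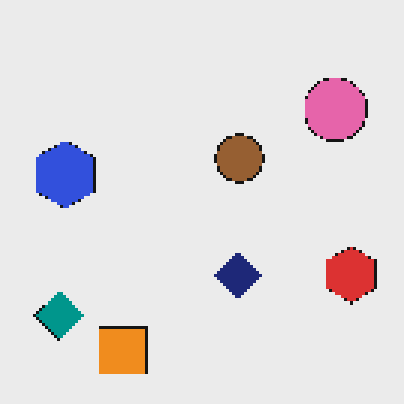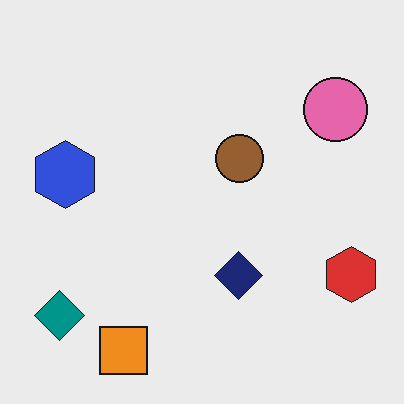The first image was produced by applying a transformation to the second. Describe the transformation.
This is the original image mildly pixelated.

Shapes are reduced to large square blocks; fine edges and outlines are lost — a downscale-then-upscale (mosaic) effect.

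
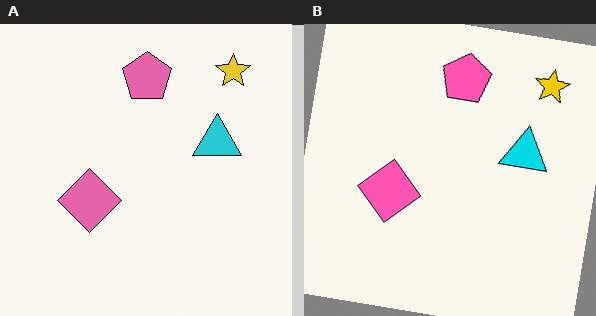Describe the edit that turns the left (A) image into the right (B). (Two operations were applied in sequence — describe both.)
The transformation is: rotated clockwise by a few degrees, then slightly oversaturated.

Every shape is tilted by the same angle and the image corners show triangular fill wedges — a whole-image rotation by a non-right angle. All colors are more vivid — a global saturation change.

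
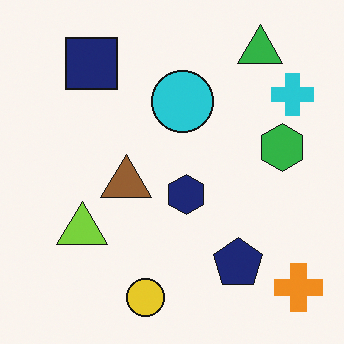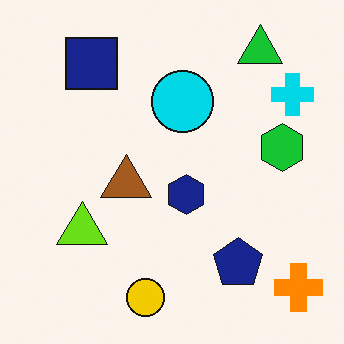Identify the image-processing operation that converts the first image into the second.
The image was slightly oversaturated.

All colors are more vivid — a global saturation change.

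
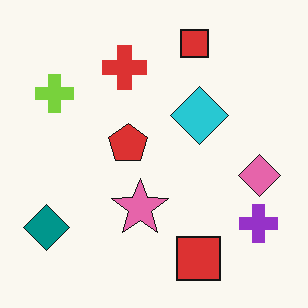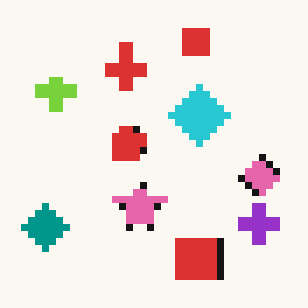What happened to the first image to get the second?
The second image is the first moderately pixelated.

Shapes are reduced to large square blocks; fine edges and outlines are lost — a downscale-then-upscale (mosaic) effect.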